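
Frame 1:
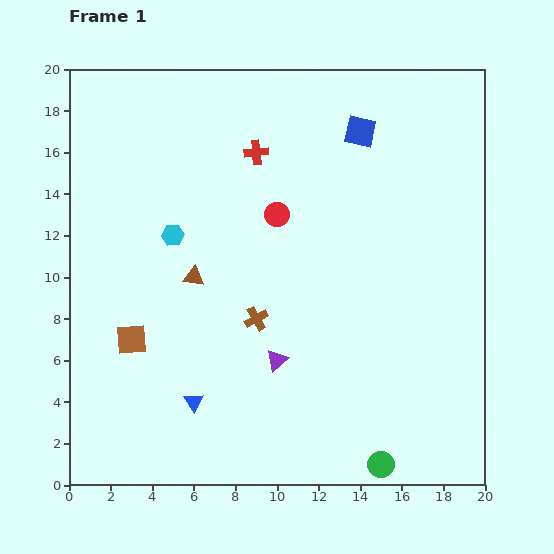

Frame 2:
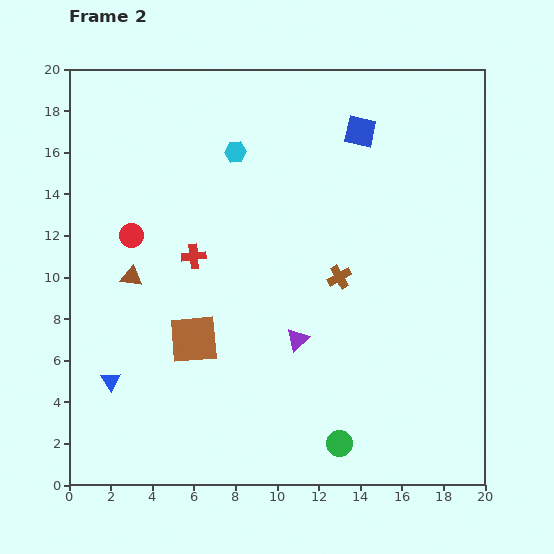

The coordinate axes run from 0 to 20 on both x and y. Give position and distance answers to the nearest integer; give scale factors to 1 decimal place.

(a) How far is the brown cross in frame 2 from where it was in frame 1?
4

The brown cross moved from (9, 8) to (13, 10), a distance of √(4² + 2²) ≈ 4.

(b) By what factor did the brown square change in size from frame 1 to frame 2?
1.6×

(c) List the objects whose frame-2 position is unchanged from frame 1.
the blue square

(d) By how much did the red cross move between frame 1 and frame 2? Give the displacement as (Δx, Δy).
(-3, -5)

The red cross was at (9, 16) in frame 1 and (6, 11) in frame 2.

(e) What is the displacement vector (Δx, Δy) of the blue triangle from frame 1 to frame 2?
(-4, 1)

The blue triangle was at (6, 4) in frame 1 and (2, 5) in frame 2.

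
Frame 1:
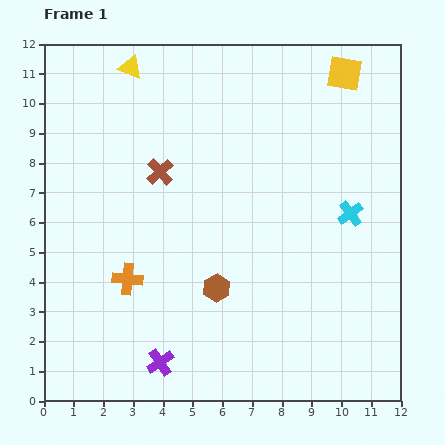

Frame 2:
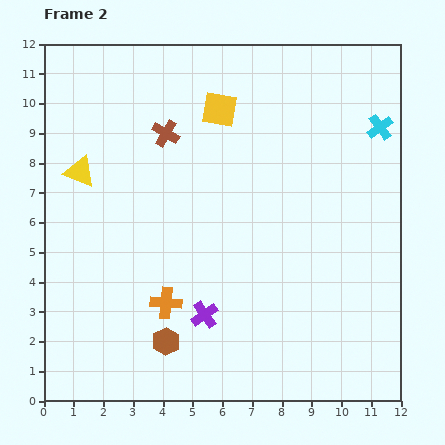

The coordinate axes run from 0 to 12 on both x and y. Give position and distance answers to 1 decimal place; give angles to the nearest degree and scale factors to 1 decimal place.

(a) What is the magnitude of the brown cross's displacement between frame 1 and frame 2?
1.3

The brown cross moved from (3.9, 7.7) to (4.1, 9.0), a distance of √(0.2² + 1.3²) ≈ 1.3.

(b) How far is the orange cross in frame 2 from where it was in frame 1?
1.5

The orange cross moved from (2.8, 4.1) to (4.1, 3.3), a distance of √(1.3² + 0.8²) ≈ 1.5.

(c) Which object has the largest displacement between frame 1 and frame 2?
the yellow square

(moved 4.4; next 3.9)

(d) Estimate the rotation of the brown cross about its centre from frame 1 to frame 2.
17° counter-clockwise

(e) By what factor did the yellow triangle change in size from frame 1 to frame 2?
1.3×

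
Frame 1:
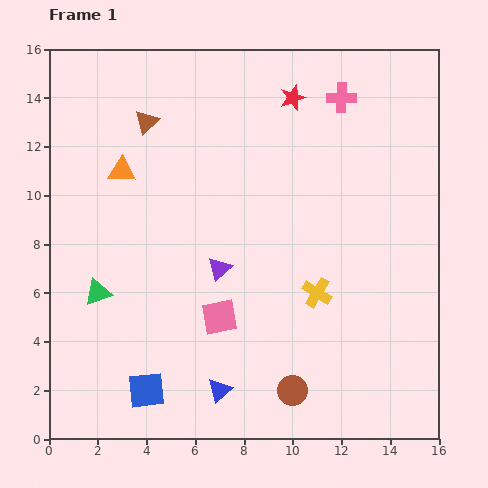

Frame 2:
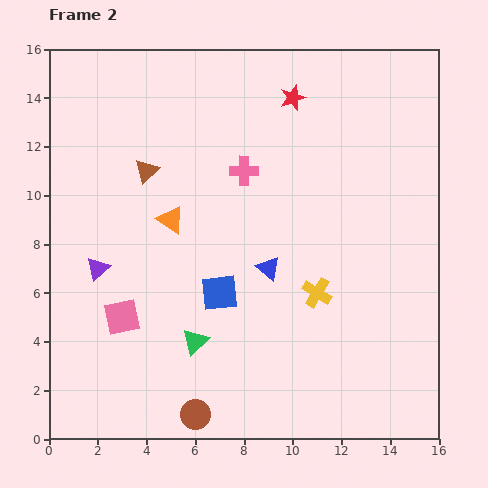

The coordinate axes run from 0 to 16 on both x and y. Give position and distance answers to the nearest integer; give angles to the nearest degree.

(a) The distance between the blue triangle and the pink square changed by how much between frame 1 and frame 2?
+3

Distance in frame 1: 3. Distance in frame 2: 6.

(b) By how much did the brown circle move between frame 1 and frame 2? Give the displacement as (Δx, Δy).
(-4, -1)

The brown circle was at (10, 2) in frame 1 and (6, 1) in frame 2.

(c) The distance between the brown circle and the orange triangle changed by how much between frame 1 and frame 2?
-3

Distance in frame 1: 11. Distance in frame 2: 8.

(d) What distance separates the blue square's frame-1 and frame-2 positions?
5

The blue square moved from (4, 2) to (7, 6), a distance of √(3² + 4²) ≈ 5.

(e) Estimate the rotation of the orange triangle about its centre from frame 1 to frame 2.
30° clockwise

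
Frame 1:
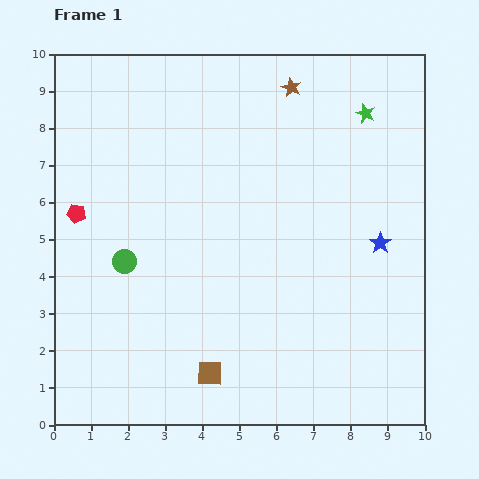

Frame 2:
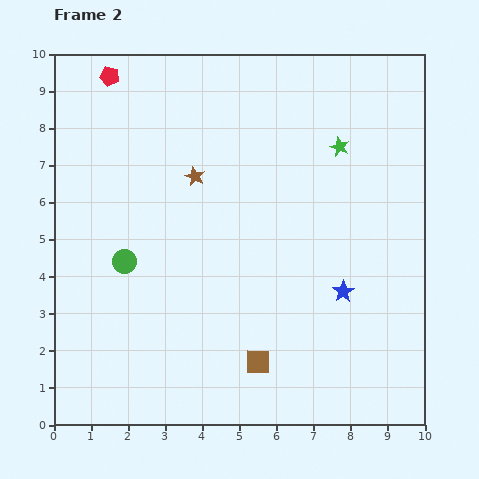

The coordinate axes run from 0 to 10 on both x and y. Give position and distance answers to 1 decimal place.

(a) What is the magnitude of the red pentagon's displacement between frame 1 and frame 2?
3.8

The red pentagon moved from (0.6, 5.7) to (1.5, 9.4), a distance of √(0.9² + 3.7²) ≈ 3.8.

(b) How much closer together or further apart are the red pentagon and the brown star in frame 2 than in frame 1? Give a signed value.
-3.2

Distance in frame 1: 6.7. Distance in frame 2: 3.5.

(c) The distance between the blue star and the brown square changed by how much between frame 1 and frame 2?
-2.8

Distance in frame 1: 5.8. Distance in frame 2: 3.0.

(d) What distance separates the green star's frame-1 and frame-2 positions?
1.1

The green star moved from (8.4, 8.4) to (7.7, 7.5), a distance of √(0.7² + 0.9²) ≈ 1.1.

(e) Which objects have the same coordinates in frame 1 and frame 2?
the green circle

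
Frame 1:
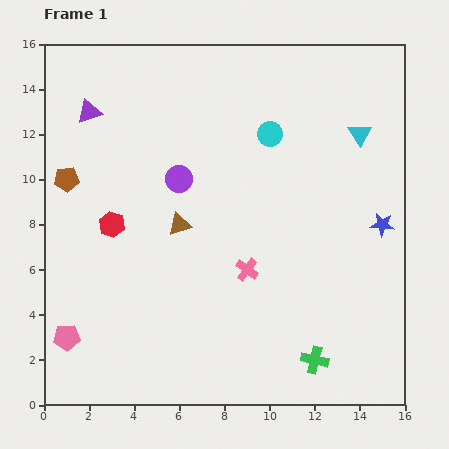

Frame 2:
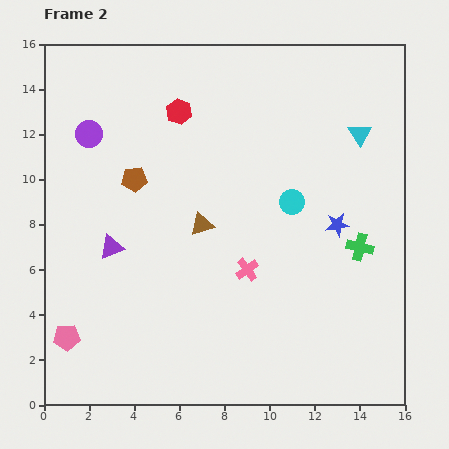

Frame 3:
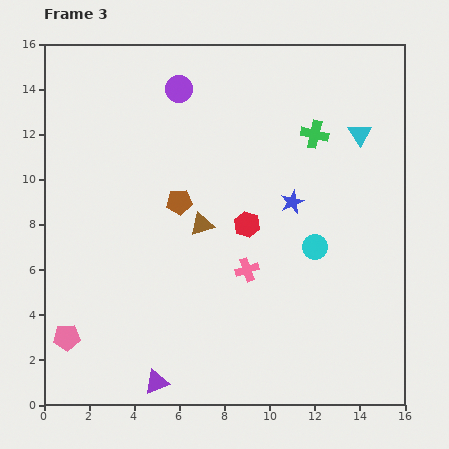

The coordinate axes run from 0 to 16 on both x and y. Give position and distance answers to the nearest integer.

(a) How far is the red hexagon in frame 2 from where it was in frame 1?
6

The red hexagon moved from (3, 8) to (6, 13), a distance of √(3² + 5²) ≈ 6.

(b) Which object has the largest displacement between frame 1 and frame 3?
the purple triangle

(moved 12; next 10)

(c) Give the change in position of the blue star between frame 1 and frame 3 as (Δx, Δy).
(-4, 1)

The blue star was at (15, 8) in frame 1 and (11, 9) in frame 3.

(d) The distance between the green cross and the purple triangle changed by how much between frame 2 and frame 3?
+2

Distance in frame 2: 11. Distance in frame 3: 13.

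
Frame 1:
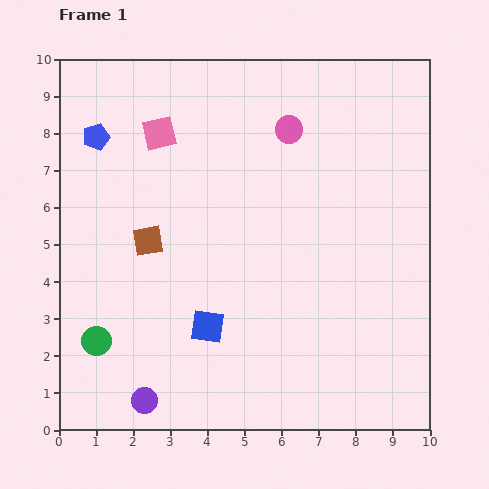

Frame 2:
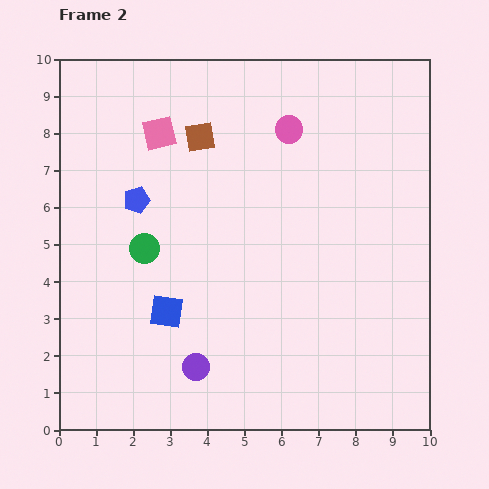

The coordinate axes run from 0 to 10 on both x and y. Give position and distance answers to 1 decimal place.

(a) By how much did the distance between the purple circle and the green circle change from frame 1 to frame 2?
+1.4

Distance in frame 1: 2.1. Distance in frame 2: 3.5.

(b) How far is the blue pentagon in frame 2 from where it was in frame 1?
2.0

The blue pentagon moved from (1.0, 7.9) to (2.1, 6.2), a distance of √(1.1² + 1.7²) ≈ 2.0.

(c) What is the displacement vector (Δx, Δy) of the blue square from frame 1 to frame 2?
(-1.1, 0.4)

The blue square was at (4.0, 2.8) in frame 1 and (2.9, 3.2) in frame 2.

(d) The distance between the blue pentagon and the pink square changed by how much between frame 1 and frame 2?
+0.2

Distance in frame 1: 1.7. Distance in frame 2: 1.9.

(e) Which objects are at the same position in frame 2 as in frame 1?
the pink circle, the pink square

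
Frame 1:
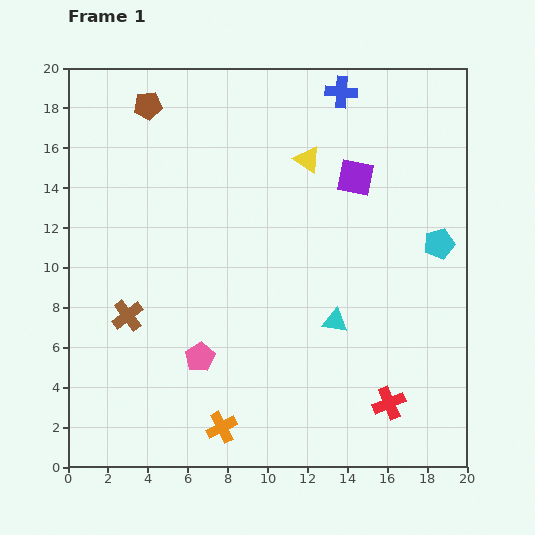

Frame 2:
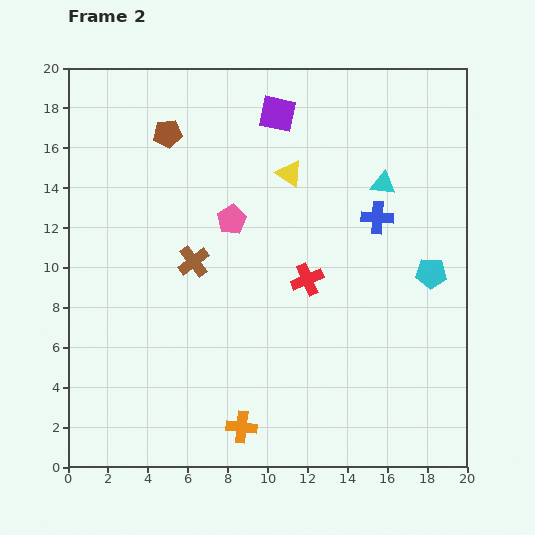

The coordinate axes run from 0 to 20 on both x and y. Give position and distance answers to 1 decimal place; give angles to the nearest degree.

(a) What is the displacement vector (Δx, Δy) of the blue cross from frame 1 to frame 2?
(1.8, -6.3)

The blue cross was at (13.7, 18.8) in frame 1 and (15.5, 12.5) in frame 2.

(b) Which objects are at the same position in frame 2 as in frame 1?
none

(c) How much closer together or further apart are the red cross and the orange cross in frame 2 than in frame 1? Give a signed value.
-0.4

Distance in frame 1: 8.5. Distance in frame 2: 8.1.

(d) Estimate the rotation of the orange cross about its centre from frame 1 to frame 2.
33° clockwise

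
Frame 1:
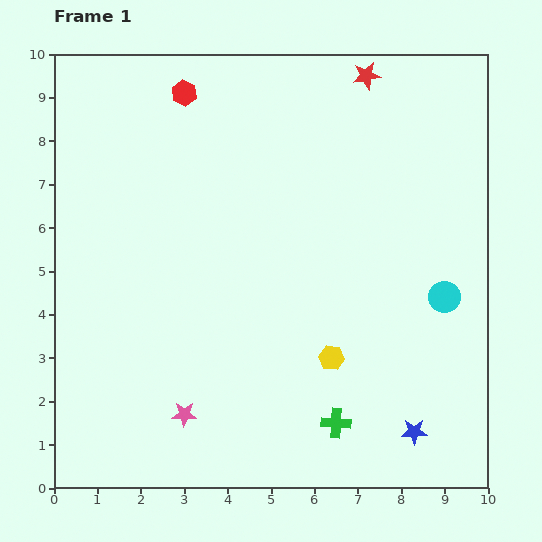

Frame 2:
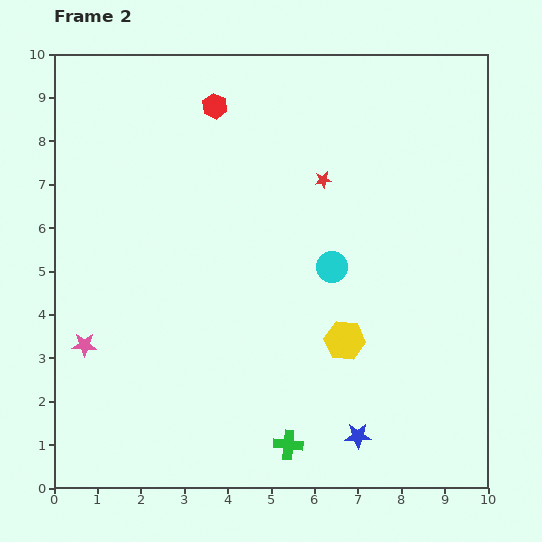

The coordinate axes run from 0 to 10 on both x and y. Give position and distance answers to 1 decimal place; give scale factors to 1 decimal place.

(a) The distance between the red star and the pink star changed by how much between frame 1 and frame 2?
-2.2

Distance in frame 1: 8.9. Distance in frame 2: 6.7.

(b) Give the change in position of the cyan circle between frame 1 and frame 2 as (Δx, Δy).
(-2.6, 0.7)

The cyan circle was at (9.0, 4.4) in frame 1 and (6.4, 5.1) in frame 2.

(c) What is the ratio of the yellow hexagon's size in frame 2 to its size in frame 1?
1.6×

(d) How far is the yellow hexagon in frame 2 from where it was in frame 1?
0.5

The yellow hexagon moved from (6.4, 3.0) to (6.7, 3.4), a distance of √(0.3² + 0.4²) ≈ 0.5.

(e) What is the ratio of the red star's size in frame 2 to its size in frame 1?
0.6×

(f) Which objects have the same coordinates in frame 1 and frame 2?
none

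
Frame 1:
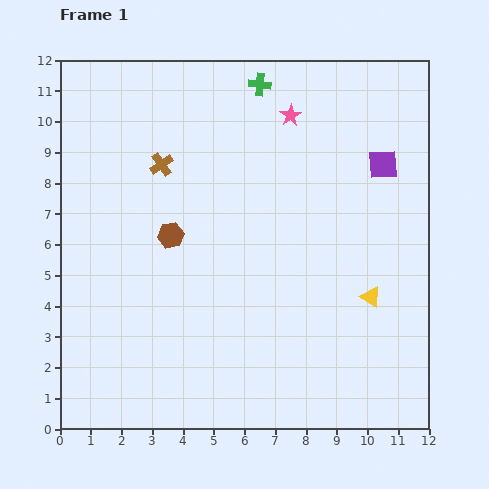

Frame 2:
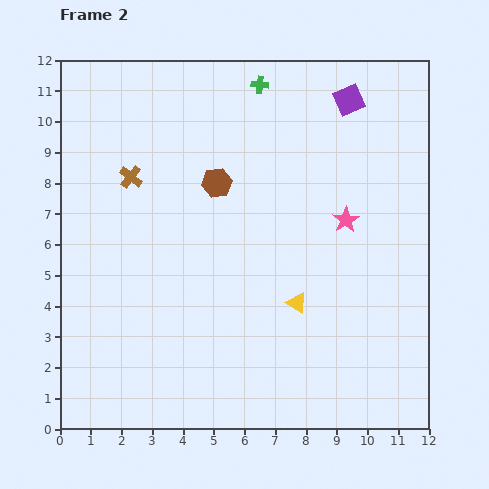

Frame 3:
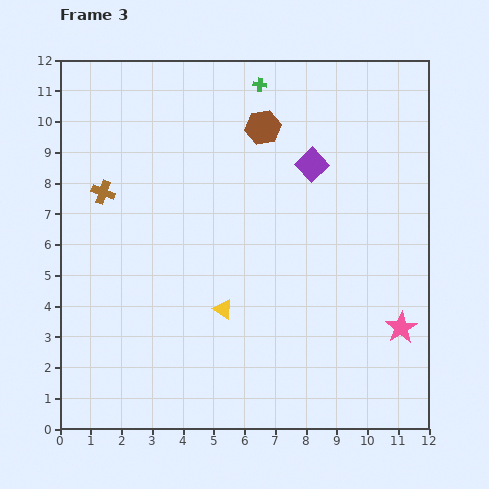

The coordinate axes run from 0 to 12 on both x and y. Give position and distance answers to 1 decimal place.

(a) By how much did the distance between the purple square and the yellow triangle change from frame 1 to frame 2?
+2.5

Distance in frame 1: 4.3. Distance in frame 2: 6.8.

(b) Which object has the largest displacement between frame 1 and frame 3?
the pink star

(moved 7.8; next 4.8)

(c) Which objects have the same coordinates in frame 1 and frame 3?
the green cross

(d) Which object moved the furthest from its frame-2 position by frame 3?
the pink star

(moved 3.9; next 2.4)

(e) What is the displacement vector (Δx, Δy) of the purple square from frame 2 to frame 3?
(-1.2, -2.1)

The purple square was at (9.4, 10.7) in frame 2 and (8.2, 8.6) in frame 3.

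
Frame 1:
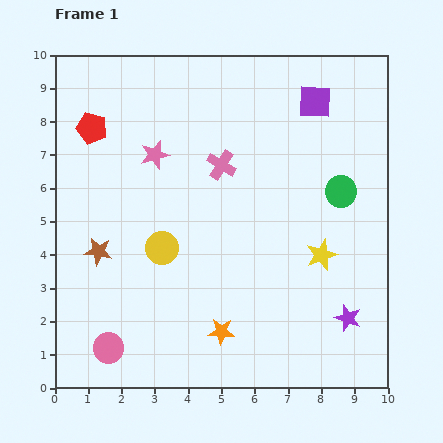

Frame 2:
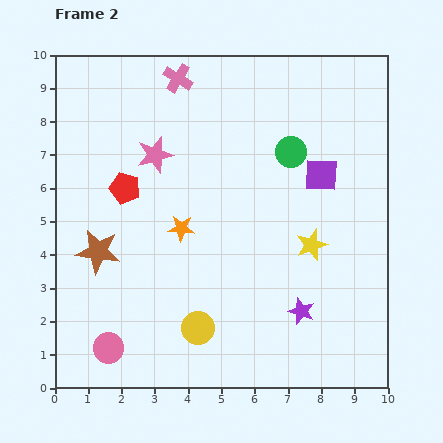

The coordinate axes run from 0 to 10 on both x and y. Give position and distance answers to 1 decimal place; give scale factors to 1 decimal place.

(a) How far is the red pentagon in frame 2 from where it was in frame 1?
2.1

The red pentagon moved from (1.1, 7.8) to (2.1, 6.0), a distance of √(1.0² + 1.8²) ≈ 2.1.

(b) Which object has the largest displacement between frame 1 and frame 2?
the orange star

(moved 3.3; next 2.9)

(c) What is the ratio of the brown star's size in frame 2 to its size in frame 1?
1.6×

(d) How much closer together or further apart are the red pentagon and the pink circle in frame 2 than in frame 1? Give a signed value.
-1.8

Distance in frame 1: 6.6. Distance in frame 2: 4.8.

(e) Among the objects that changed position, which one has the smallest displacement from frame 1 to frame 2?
the yellow star

(moved 0.4)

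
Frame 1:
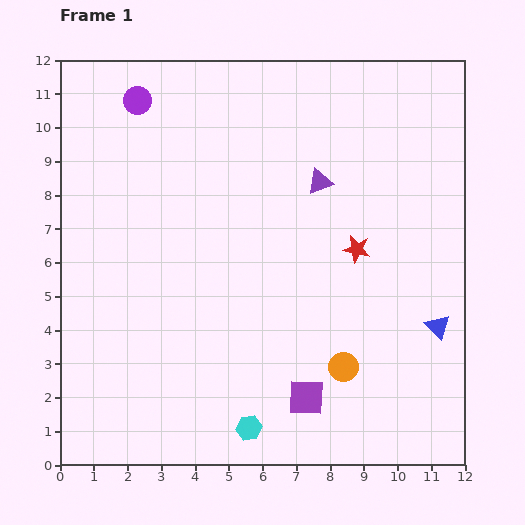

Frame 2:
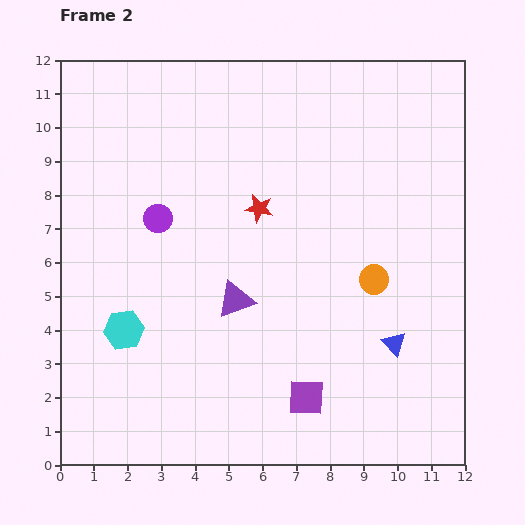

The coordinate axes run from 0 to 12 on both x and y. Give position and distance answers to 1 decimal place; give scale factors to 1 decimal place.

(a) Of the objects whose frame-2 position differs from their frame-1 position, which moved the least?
the blue triangle

(moved 1.4)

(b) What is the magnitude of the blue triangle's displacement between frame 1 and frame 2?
1.4

The blue triangle moved from (11.2, 4.1) to (9.9, 3.6), a distance of √(1.3² + 0.5²) ≈ 1.4.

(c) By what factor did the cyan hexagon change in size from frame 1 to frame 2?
1.6×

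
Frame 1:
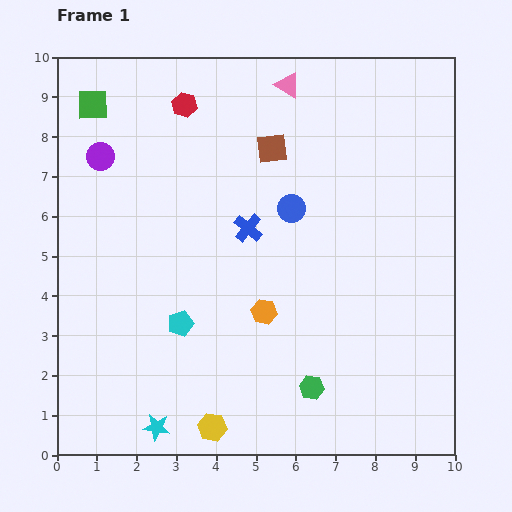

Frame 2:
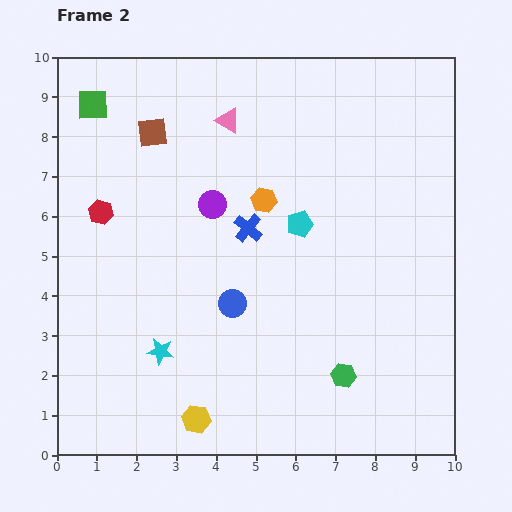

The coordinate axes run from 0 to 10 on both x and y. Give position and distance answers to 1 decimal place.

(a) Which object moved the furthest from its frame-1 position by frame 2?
the cyan pentagon

(moved 3.9; next 3.4)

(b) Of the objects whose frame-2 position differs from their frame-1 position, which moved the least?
the yellow hexagon

(moved 0.4)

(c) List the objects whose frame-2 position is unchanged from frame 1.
the green square, the blue cross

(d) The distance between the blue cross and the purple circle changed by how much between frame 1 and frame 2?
-3.0

Distance in frame 1: 4.1. Distance in frame 2: 1.1.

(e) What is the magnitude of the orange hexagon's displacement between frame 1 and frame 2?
2.8

The orange hexagon moved from (5.2, 3.6) to (5.2, 6.4), a distance of √(0.0² + 2.8²) ≈ 2.8.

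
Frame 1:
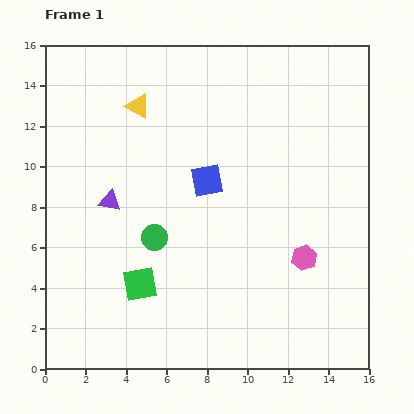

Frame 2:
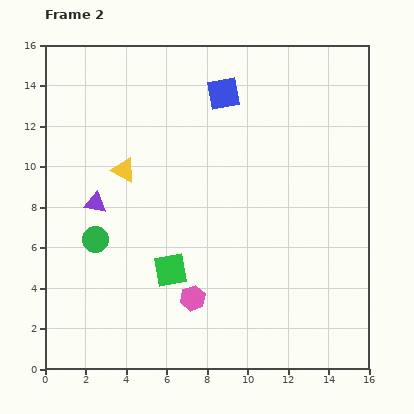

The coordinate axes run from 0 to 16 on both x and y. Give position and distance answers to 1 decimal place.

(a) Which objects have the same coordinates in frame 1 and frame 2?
none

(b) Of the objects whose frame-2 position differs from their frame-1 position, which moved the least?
the purple triangle

(moved 0.7)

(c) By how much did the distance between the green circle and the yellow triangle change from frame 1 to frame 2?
-2.8

Distance in frame 1: 6.5. Distance in frame 2: 3.7.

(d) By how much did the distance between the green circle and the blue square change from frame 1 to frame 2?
+5.8

Distance in frame 1: 3.8. Distance in frame 2: 9.6.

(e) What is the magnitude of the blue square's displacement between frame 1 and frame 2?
4.4

The blue square moved from (8.0, 9.3) to (8.8, 13.6), a distance of √(0.8² + 4.3²) ≈ 4.4.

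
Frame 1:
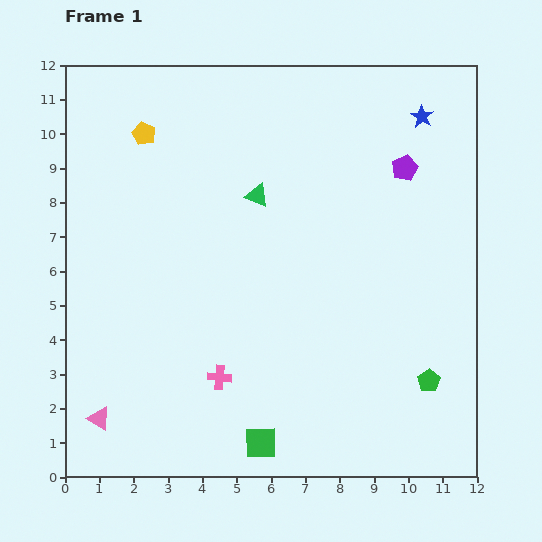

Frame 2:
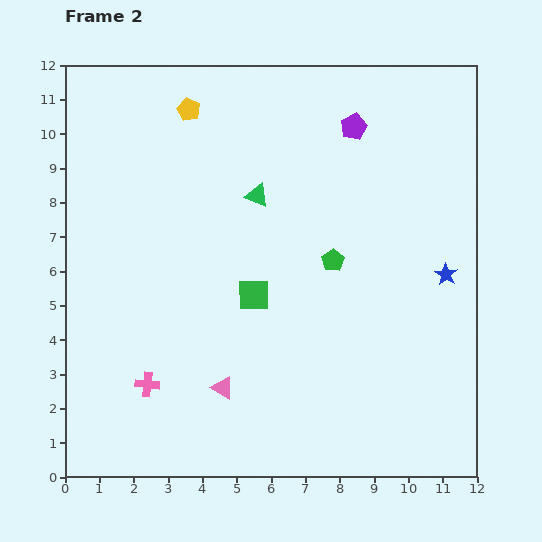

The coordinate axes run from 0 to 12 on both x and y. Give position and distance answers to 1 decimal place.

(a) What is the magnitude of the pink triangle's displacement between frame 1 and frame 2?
3.7

The pink triangle moved from (1.0, 1.7) to (4.6, 2.6), a distance of √(3.6² + 0.9²) ≈ 3.7.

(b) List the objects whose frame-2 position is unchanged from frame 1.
the green triangle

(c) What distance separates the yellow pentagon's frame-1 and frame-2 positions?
1.5

The yellow pentagon moved from (2.3, 10.0) to (3.6, 10.7), a distance of √(1.3² + 0.7²) ≈ 1.5.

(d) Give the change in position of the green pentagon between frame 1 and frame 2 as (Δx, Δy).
(-2.8, 3.5)

The green pentagon was at (10.6, 2.8) in frame 1 and (7.8, 6.3) in frame 2.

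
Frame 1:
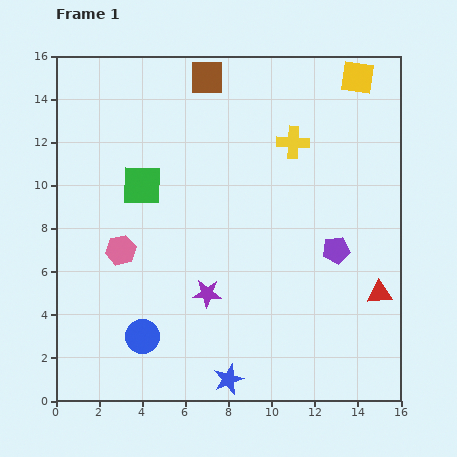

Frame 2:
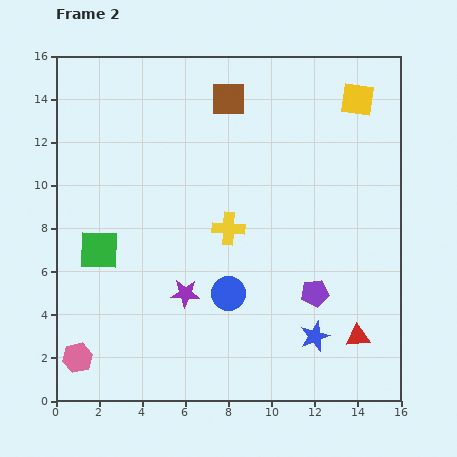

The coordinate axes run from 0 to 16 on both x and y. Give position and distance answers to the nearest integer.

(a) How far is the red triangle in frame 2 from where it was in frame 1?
2

The red triangle moved from (15, 5) to (14, 3), a distance of √(1² + 2²) ≈ 2.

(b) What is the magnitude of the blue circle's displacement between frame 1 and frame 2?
4

The blue circle moved from (4, 3) to (8, 5), a distance of √(4² + 2²) ≈ 4.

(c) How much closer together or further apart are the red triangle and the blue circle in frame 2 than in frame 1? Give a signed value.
-5

Distance in frame 1: 11. Distance in frame 2: 6.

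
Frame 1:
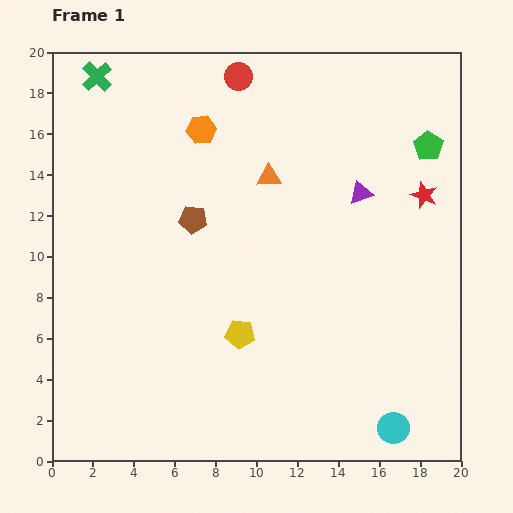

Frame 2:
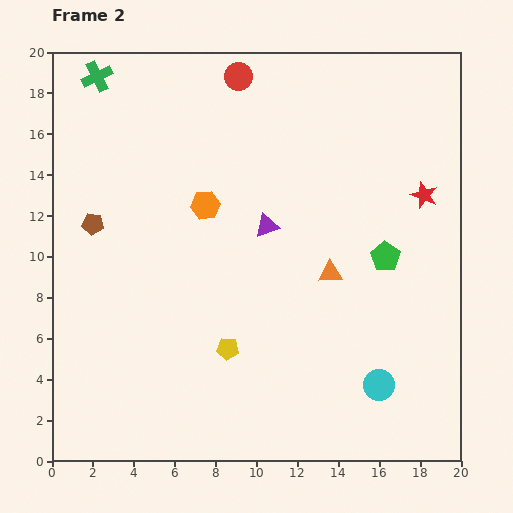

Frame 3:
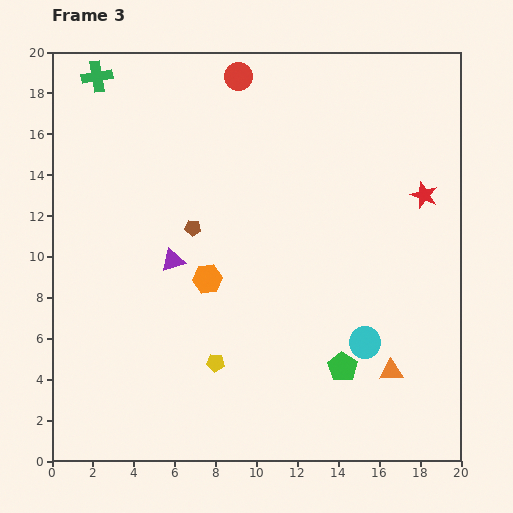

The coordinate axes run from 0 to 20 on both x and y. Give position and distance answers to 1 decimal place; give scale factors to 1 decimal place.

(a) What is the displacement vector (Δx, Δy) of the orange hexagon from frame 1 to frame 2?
(0.2, -3.7)

The orange hexagon was at (7.3, 16.2) in frame 1 and (7.5, 12.5) in frame 2.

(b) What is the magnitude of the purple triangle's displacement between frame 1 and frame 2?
4.9

The purple triangle moved from (15.1, 13.1) to (10.5, 11.5), a distance of √(4.6² + 1.6²) ≈ 4.9.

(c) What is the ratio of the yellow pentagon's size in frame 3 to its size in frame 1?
0.6×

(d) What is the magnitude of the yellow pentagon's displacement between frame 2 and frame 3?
0.9

The yellow pentagon moved from (8.6, 5.5) to (8.0, 4.8), a distance of √(0.6² + 0.7²) ≈ 0.9.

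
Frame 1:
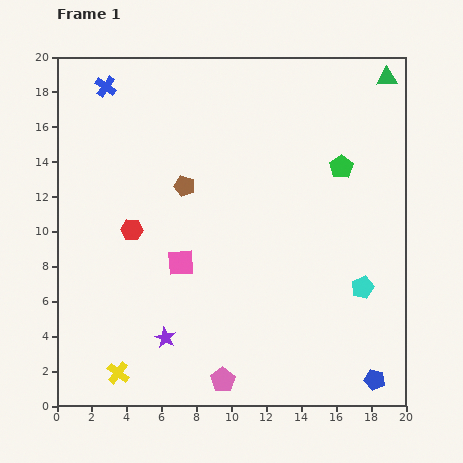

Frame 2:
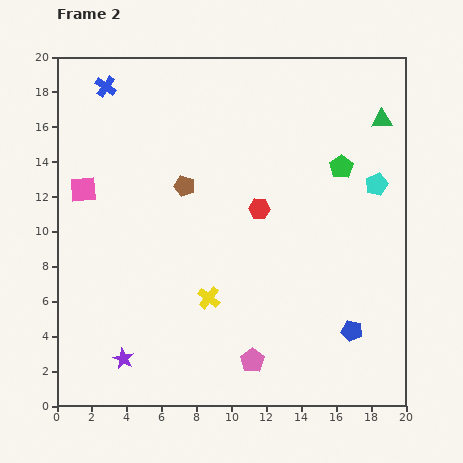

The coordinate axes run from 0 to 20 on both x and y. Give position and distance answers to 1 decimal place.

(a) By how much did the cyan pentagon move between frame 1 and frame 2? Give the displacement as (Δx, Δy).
(0.8, 5.9)

The cyan pentagon was at (17.5, 6.8) in frame 1 and (18.3, 12.7) in frame 2.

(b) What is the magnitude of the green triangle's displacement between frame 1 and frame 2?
2.4

The green triangle moved from (18.9, 18.8) to (18.6, 16.4), a distance of √(0.3² + 2.4²) ≈ 2.4.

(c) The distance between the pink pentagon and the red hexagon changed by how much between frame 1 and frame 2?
-1.3

Distance in frame 1: 10.0. Distance in frame 2: 8.7.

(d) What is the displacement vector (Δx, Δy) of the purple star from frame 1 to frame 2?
(-2.4, -1.2)

The purple star was at (6.2, 3.9) in frame 1 and (3.8, 2.7) in frame 2.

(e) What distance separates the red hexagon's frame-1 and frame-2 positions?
7.4

The red hexagon moved from (4.3, 10.1) to (11.6, 11.3), a distance of √(7.3² + 1.2²) ≈ 7.4.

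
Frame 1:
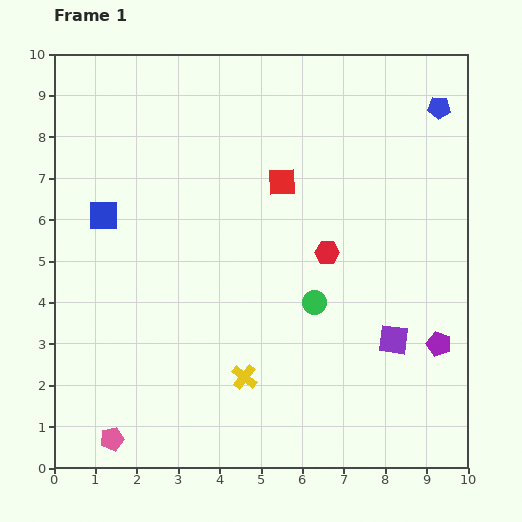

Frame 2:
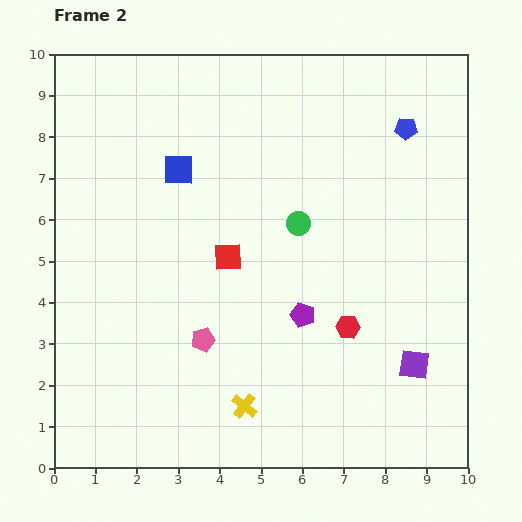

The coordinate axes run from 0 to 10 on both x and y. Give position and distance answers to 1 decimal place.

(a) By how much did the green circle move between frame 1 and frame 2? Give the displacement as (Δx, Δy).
(-0.4, 1.9)

The green circle was at (6.3, 4.0) in frame 1 and (5.9, 5.9) in frame 2.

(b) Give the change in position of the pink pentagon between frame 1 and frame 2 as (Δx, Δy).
(2.2, 2.4)

The pink pentagon was at (1.4, 0.7) in frame 1 and (3.6, 3.1) in frame 2.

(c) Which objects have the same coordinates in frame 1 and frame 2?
none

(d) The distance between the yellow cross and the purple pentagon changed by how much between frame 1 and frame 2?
-2.2

Distance in frame 1: 4.8. Distance in frame 2: 2.6.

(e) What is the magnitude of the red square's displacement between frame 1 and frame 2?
2.2

The red square moved from (5.5, 6.9) to (4.2, 5.1), a distance of √(1.3² + 1.8²) ≈ 2.2.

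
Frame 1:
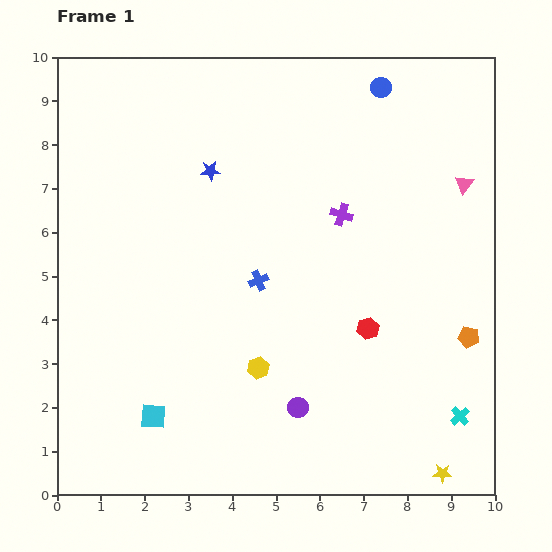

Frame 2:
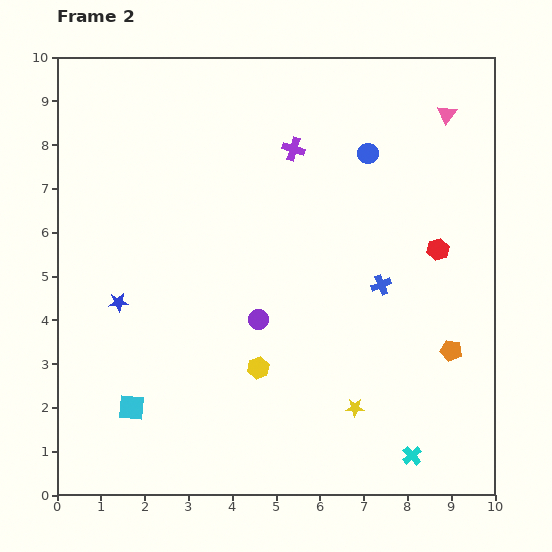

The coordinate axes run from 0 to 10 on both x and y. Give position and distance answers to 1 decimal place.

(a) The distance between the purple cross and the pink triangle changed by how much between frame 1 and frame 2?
+0.7

Distance in frame 1: 2.9. Distance in frame 2: 3.6.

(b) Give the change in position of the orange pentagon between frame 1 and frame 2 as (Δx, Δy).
(-0.4, -0.3)

The orange pentagon was at (9.4, 3.6) in frame 1 and (9.0, 3.3) in frame 2.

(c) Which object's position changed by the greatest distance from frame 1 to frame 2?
the blue star

(moved 3.7; next 2.8)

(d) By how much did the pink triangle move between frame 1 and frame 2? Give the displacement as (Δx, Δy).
(-0.4, 1.6)

The pink triangle was at (9.3, 7.1) in frame 1 and (8.9, 8.7) in frame 2.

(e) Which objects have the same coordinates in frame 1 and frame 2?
the yellow hexagon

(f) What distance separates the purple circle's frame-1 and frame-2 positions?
2.2

The purple circle moved from (5.5, 2.0) to (4.6, 4.0), a distance of √(0.9² + 2.0²) ≈ 2.2.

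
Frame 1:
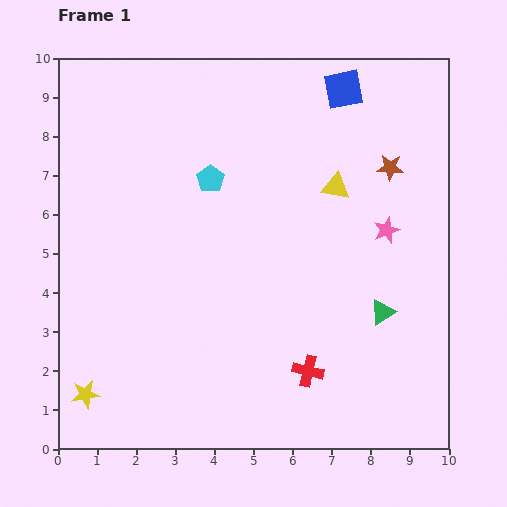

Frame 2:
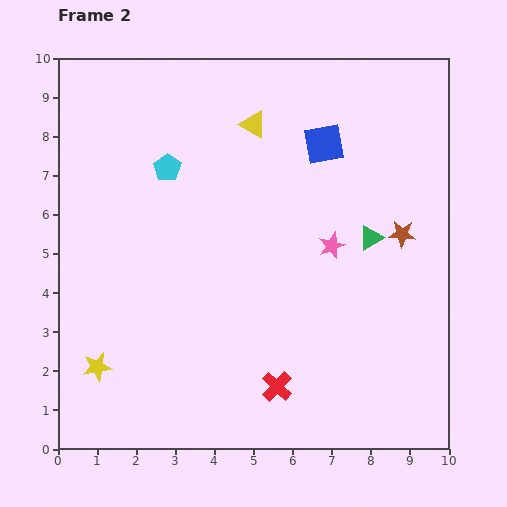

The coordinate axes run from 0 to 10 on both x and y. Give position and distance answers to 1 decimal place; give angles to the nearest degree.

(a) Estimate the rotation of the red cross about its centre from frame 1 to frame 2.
30° clockwise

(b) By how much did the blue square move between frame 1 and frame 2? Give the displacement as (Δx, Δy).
(-0.5, -1.4)

The blue square was at (7.3, 9.2) in frame 1 and (6.8, 7.8) in frame 2.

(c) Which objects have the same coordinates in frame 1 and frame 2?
none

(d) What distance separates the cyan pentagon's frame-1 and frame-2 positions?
1.1

The cyan pentagon moved from (3.9, 6.9) to (2.8, 7.2), a distance of √(1.1² + 0.3²) ≈ 1.1.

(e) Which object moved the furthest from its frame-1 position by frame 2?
the yellow triangle

(moved 2.6; next 1.9)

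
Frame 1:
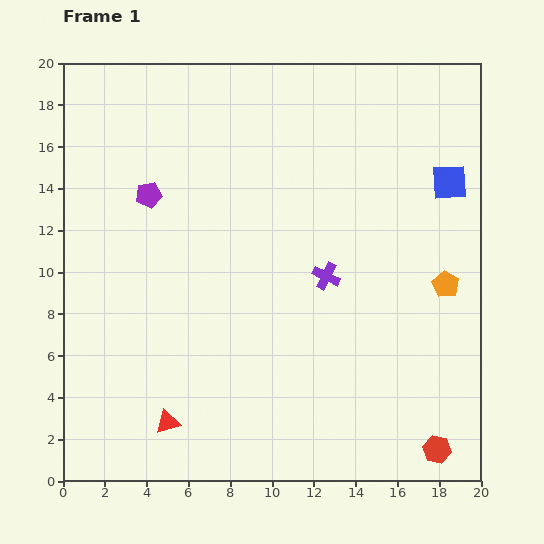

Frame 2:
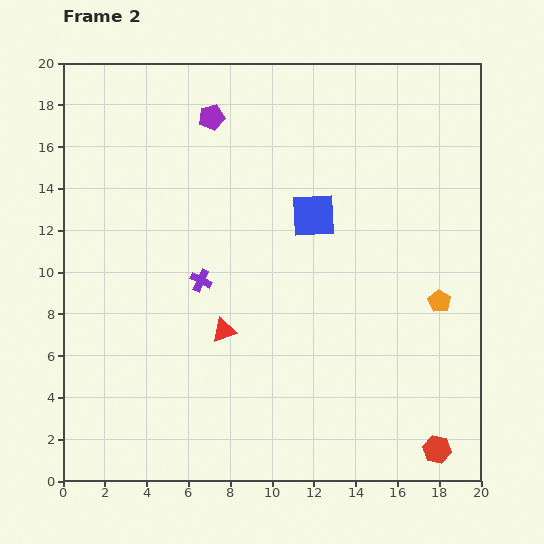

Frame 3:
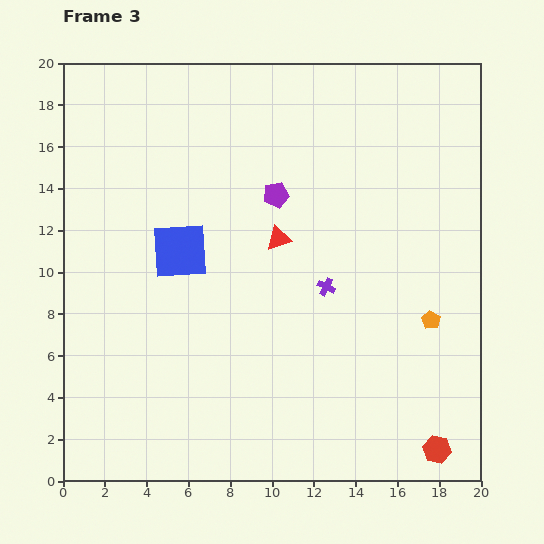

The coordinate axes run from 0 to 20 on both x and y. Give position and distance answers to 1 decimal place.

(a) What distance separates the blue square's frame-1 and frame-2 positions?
6.7

The blue square moved from (18.5, 14.3) to (12.0, 12.7), a distance of √(6.5² + 1.6²) ≈ 6.7.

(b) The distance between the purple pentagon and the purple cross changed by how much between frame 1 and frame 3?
-4.4

Distance in frame 1: 9.4. Distance in frame 3: 5.0.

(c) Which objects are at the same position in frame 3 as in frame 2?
the red hexagon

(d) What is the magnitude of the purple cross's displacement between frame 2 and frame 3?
6.0

The purple cross moved from (6.6, 9.6) to (12.6, 9.3), a distance of √(6.0² + 0.3²) ≈ 6.0.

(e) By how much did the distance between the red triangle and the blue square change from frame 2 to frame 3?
-2.3

Distance in frame 2: 7.0. Distance in frame 3: 4.7.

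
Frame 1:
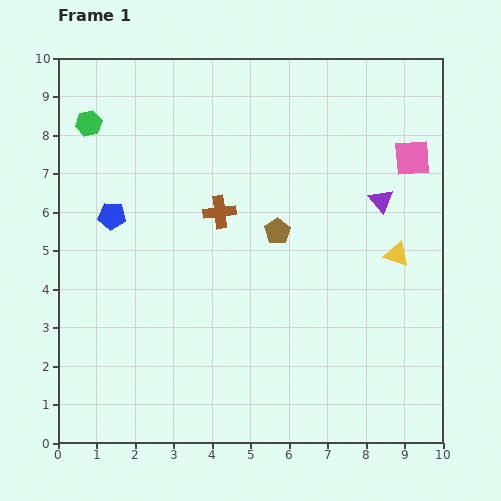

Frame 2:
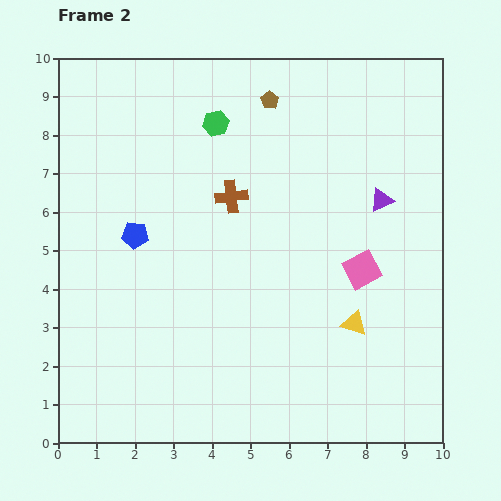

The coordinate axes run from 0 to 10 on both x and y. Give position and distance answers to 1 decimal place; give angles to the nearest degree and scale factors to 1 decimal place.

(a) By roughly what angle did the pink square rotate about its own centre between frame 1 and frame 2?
24° counter-clockwise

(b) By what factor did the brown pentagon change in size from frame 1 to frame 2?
0.7×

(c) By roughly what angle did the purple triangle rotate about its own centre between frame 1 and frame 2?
46° clockwise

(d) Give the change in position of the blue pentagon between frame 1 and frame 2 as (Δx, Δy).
(0.6, -0.5)

The blue pentagon was at (1.4, 5.9) in frame 1 and (2.0, 5.4) in frame 2.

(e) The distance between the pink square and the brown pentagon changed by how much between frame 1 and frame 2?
+1.0

Distance in frame 1: 4.0. Distance in frame 2: 5.0.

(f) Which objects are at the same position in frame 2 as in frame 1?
the purple triangle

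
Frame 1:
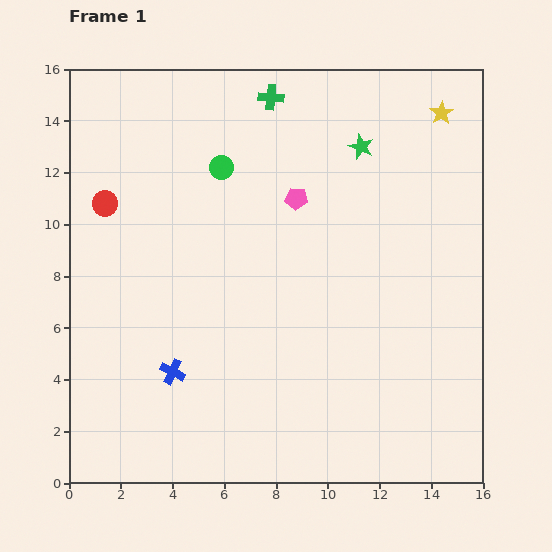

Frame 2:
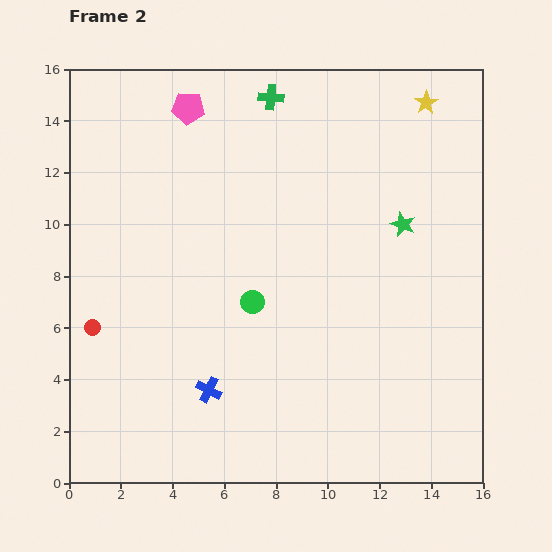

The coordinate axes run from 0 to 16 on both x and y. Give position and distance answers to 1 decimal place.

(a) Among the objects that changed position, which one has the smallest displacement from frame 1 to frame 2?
the yellow star

(moved 0.7)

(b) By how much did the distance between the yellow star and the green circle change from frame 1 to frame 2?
+1.4

Distance in frame 1: 8.8. Distance in frame 2: 10.2.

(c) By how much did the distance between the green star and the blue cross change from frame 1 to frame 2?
-1.5

Distance in frame 1: 11.4. Distance in frame 2: 9.9.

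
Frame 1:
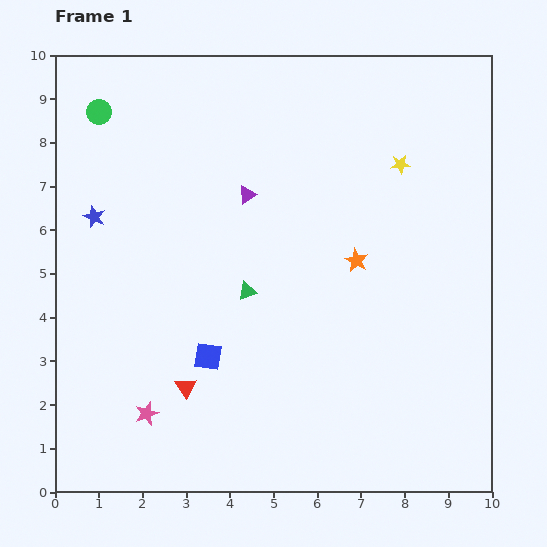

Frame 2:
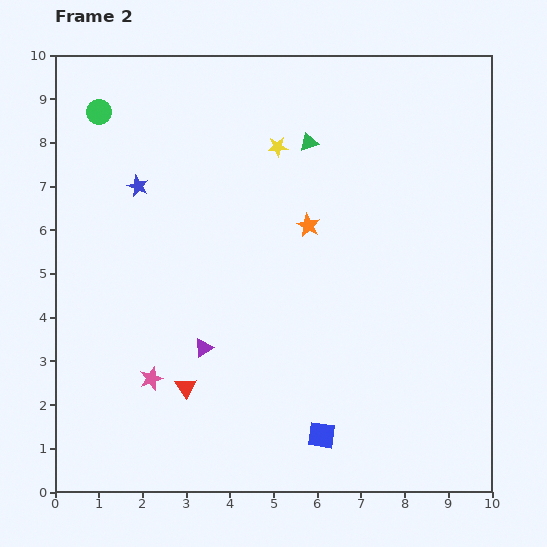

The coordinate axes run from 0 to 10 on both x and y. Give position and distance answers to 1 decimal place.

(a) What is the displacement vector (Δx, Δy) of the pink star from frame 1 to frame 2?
(0.1, 0.8)

The pink star was at (2.1, 1.8) in frame 1 and (2.2, 2.6) in frame 2.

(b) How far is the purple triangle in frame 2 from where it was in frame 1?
3.6

The purple triangle moved from (4.4, 6.8) to (3.4, 3.3), a distance of √(1.0² + 3.5²) ≈ 3.6.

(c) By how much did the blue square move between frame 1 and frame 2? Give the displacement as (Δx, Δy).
(2.6, -1.8)

The blue square was at (3.5, 3.1) in frame 1 and (6.1, 1.3) in frame 2.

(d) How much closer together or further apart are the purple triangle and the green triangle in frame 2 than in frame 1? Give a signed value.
+3.1

Distance in frame 1: 2.2. Distance in frame 2: 5.3.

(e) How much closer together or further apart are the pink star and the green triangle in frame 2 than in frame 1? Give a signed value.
+2.9

Distance in frame 1: 3.6. Distance in frame 2: 6.5.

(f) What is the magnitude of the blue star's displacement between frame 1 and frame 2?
1.2

The blue star moved from (0.9, 6.3) to (1.9, 7.0), a distance of √(1.0² + 0.7²) ≈ 1.2.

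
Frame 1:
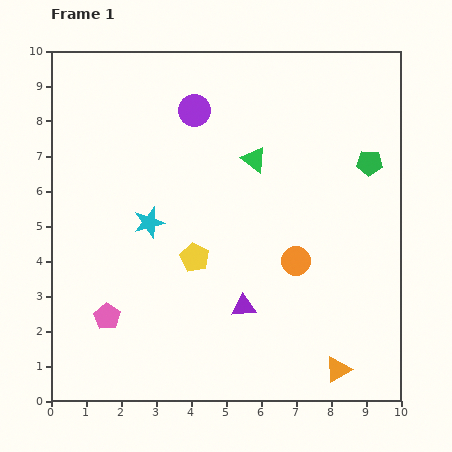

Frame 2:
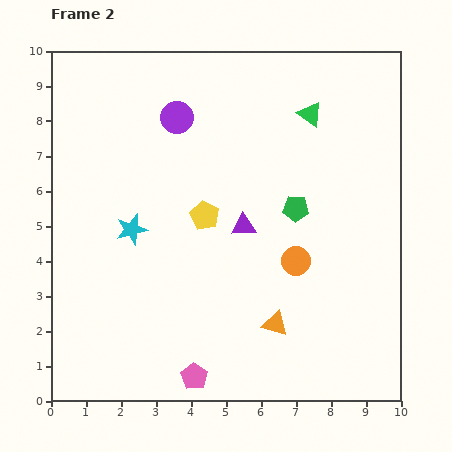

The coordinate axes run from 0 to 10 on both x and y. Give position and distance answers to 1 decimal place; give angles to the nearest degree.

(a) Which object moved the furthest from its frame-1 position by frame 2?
the pink pentagon

(moved 3.0; next 2.5)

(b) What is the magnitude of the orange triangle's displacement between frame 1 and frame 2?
2.2

The orange triangle moved from (8.2, 0.9) to (6.4, 2.2), a distance of √(1.8² + 1.3²) ≈ 2.2.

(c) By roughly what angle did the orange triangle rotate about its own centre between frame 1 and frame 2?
48° clockwise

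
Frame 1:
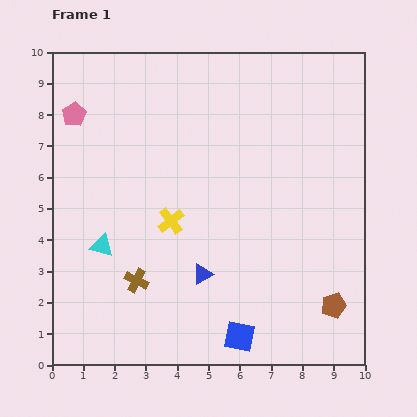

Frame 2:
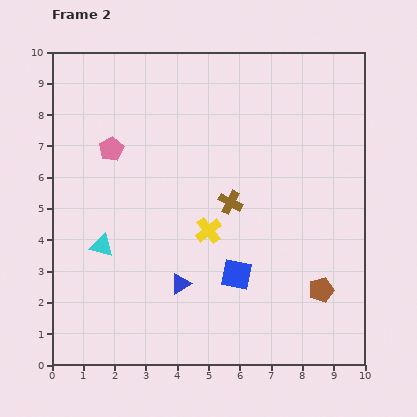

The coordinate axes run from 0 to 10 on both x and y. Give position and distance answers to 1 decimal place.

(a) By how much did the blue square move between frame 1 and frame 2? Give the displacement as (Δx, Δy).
(-0.1, 2.0)

The blue square was at (6.0, 0.9) in frame 1 and (5.9, 2.9) in frame 2.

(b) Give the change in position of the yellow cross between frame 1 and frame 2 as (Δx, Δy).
(1.2, -0.3)

The yellow cross was at (3.8, 4.6) in frame 1 and (5.0, 4.3) in frame 2.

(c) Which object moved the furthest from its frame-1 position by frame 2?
the brown cross

(moved 3.9; next 2.0)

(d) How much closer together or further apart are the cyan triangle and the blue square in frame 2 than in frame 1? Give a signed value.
-0.9

Distance in frame 1: 5.3. Distance in frame 2: 4.4.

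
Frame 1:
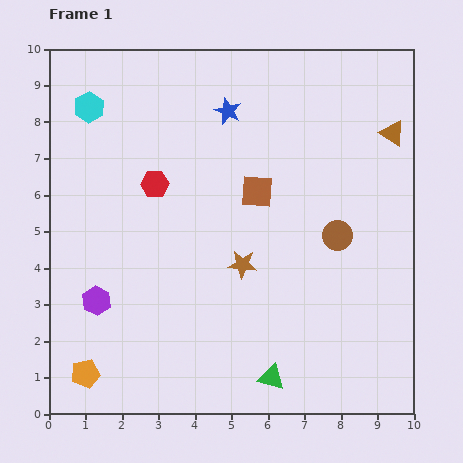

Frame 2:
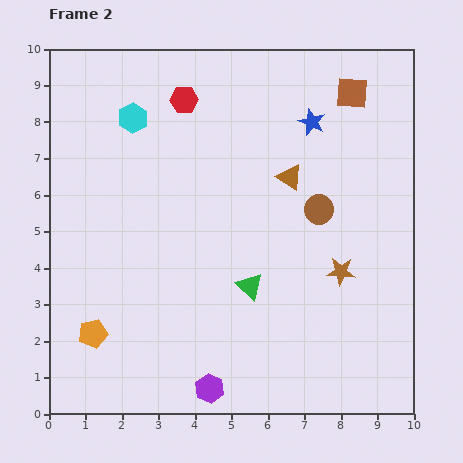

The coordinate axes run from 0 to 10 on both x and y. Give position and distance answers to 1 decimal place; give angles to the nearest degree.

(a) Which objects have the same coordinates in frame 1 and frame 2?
none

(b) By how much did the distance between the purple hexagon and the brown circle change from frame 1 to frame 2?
-1.1

Distance in frame 1: 6.8. Distance in frame 2: 5.7.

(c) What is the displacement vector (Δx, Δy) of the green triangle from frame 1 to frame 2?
(-0.6, 2.5)

The green triangle was at (6.1, 1.0) in frame 1 and (5.5, 3.5) in frame 2.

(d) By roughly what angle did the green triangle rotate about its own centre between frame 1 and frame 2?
28° clockwise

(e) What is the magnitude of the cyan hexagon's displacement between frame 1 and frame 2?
1.2

The cyan hexagon moved from (1.1, 8.4) to (2.3, 8.1), a distance of √(1.2² + 0.3²) ≈ 1.2.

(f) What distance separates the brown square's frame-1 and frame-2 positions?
3.7

The brown square moved from (5.7, 6.1) to (8.3, 8.8), a distance of √(2.6² + 2.7²) ≈ 3.7.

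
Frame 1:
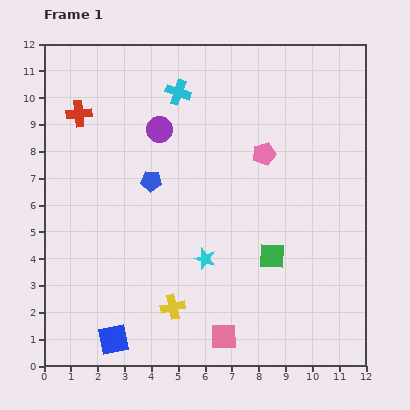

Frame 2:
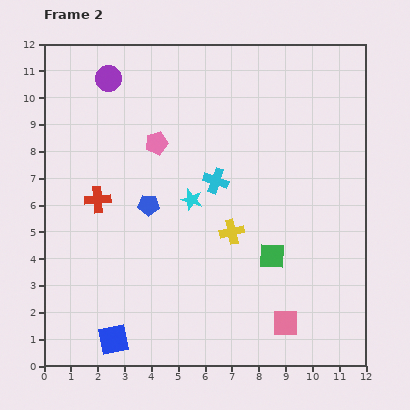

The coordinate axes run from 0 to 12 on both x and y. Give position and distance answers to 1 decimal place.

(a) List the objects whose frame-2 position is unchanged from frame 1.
the green square, the blue square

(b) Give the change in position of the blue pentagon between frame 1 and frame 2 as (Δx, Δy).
(-0.1, -0.9)

The blue pentagon was at (4.0, 6.9) in frame 1 and (3.9, 6.0) in frame 2.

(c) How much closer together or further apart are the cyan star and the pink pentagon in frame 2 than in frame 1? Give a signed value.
-2.0

Distance in frame 1: 4.5. Distance in frame 2: 2.5.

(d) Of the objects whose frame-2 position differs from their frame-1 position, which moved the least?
the blue pentagon

(moved 0.9)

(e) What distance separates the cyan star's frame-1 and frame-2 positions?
2.3

The cyan star moved from (6.0, 4.0) to (5.5, 6.2), a distance of √(0.5² + 2.2²) ≈ 2.3.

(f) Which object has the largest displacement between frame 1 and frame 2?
the pink pentagon

(moved 4.0; next 3.6)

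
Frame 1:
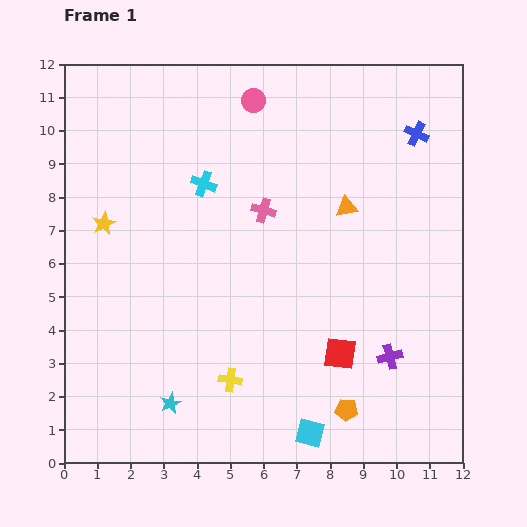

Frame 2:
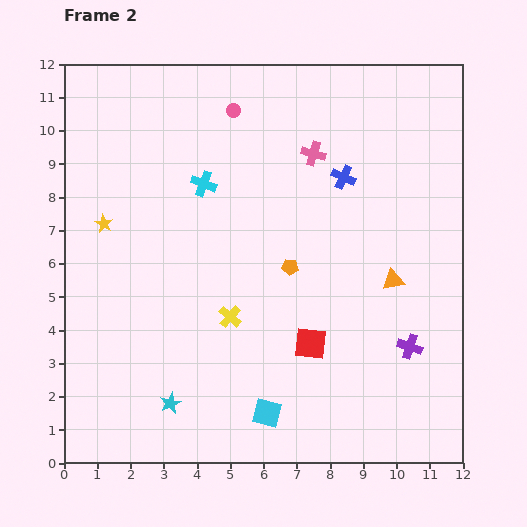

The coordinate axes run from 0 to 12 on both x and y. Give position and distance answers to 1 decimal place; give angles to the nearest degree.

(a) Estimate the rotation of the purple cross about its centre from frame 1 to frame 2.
33° clockwise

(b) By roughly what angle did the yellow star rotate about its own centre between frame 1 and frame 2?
17° counter-clockwise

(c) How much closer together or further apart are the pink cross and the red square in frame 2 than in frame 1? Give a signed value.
+0.8

Distance in frame 1: 4.9. Distance in frame 2: 5.7.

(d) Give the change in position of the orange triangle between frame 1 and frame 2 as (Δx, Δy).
(1.4, -2.2)

The orange triangle was at (8.5, 7.7) in frame 1 and (9.9, 5.5) in frame 2.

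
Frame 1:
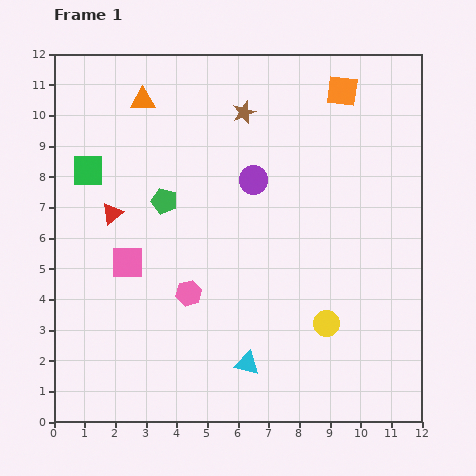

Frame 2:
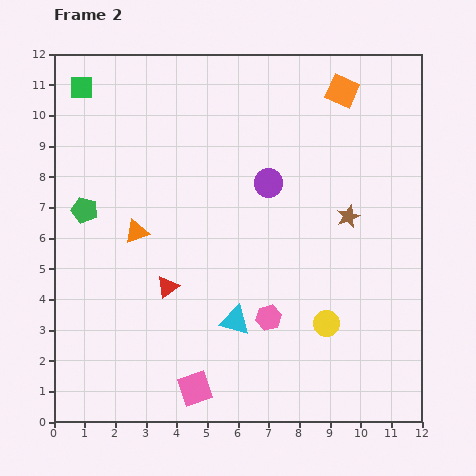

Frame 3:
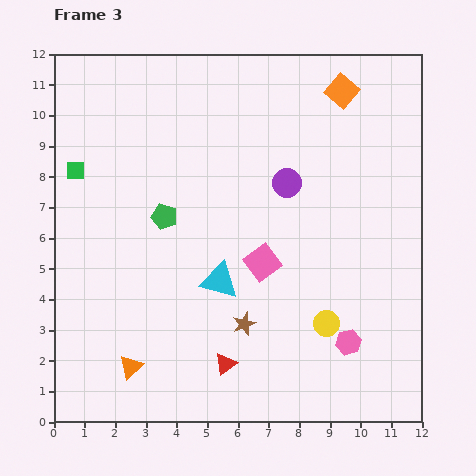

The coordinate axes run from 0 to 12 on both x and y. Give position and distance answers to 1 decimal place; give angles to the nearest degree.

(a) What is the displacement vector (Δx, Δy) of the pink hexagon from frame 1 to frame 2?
(2.6, -0.8)

The pink hexagon was at (4.4, 4.2) in frame 1 and (7.0, 3.4) in frame 2.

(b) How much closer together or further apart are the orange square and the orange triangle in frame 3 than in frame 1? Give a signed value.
+4.8

Distance in frame 1: 6.5. Distance in frame 3: 11.3.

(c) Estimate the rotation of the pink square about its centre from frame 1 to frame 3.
37° counter-clockwise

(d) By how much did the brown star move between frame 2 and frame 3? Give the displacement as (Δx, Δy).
(-3.4, -3.5)

The brown star was at (9.6, 6.7) in frame 2 and (6.2, 3.2) in frame 3.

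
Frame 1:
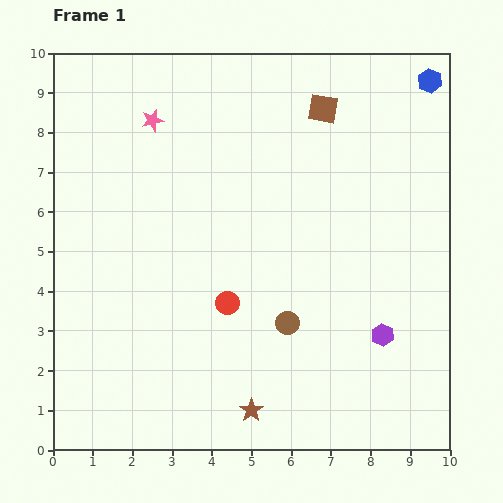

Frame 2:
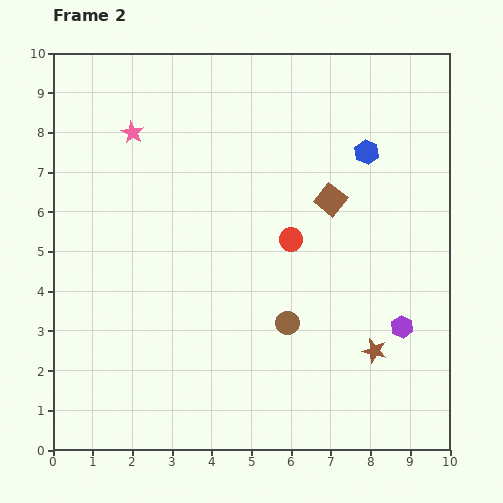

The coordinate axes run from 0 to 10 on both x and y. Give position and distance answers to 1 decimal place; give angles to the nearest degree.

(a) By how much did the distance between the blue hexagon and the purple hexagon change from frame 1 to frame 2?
-2.0

Distance in frame 1: 6.5. Distance in frame 2: 4.5.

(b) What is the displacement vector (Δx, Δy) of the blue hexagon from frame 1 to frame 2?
(-1.6, -1.8)

The blue hexagon was at (9.5, 9.3) in frame 1 and (7.9, 7.5) in frame 2.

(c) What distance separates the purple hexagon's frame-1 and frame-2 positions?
0.5

The purple hexagon moved from (8.3, 2.9) to (8.8, 3.1), a distance of √(0.5² + 0.2²) ≈ 0.5.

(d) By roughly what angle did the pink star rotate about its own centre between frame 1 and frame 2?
29° counter-clockwise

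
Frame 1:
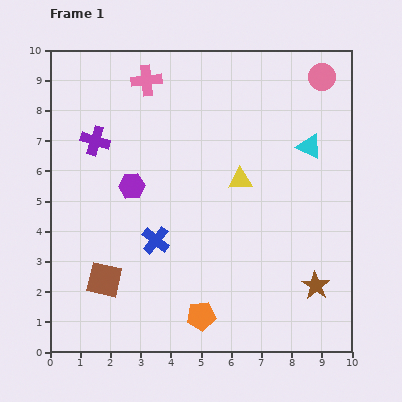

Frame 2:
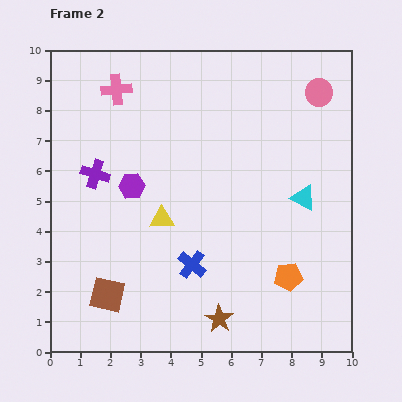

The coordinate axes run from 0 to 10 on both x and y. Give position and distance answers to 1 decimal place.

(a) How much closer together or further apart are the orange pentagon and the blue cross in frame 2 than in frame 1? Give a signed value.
+0.3

Distance in frame 1: 2.9. Distance in frame 2: 3.2.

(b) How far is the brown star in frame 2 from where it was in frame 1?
3.4

The brown star moved from (8.8, 2.2) to (5.6, 1.1), a distance of √(3.2² + 1.1²) ≈ 3.4.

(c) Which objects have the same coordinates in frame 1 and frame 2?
the purple hexagon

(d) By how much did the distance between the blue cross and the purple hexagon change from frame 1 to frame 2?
+1.3

Distance in frame 1: 2.0. Distance in frame 2: 3.3.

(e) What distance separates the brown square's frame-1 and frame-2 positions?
0.5

The brown square moved from (1.8, 2.4) to (1.9, 1.9), a distance of √(0.1² + 0.5²) ≈ 0.5.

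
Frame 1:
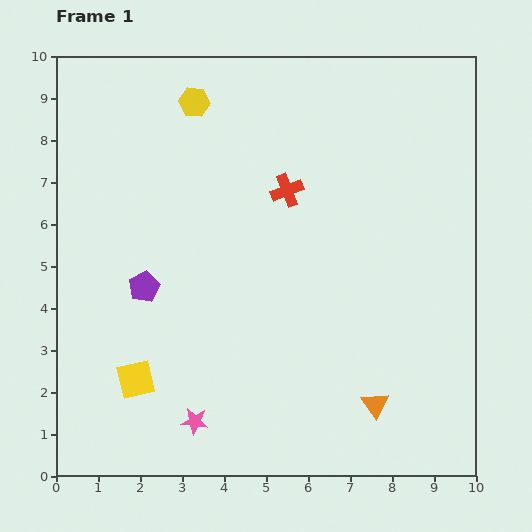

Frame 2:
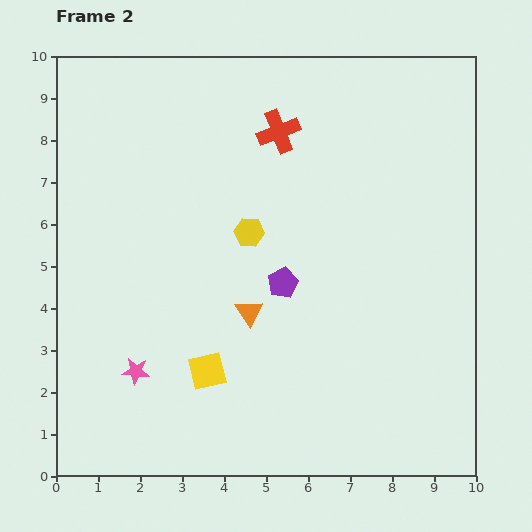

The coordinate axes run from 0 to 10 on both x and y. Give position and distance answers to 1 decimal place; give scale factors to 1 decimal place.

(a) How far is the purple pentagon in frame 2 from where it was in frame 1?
3.3

The purple pentagon moved from (2.1, 4.5) to (5.4, 4.6), a distance of √(3.3² + 0.1²) ≈ 3.3.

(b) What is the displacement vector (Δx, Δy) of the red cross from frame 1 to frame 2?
(-0.2, 1.4)

The red cross was at (5.5, 6.8) in frame 1 and (5.3, 8.2) in frame 2.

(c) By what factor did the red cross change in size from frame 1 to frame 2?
1.3×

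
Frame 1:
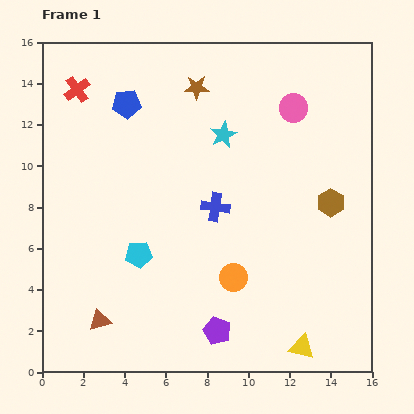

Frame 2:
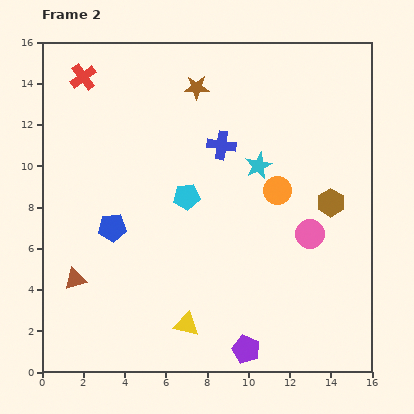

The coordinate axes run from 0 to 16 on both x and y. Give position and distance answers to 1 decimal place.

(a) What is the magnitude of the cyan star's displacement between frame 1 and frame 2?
2.3

The cyan star moved from (8.8, 11.5) to (10.5, 10.0), a distance of √(1.7² + 1.5²) ≈ 2.3.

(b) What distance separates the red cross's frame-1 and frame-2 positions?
0.7

The red cross moved from (1.7, 13.7) to (2.0, 14.3), a distance of √(0.3² + 0.6²) ≈ 0.7.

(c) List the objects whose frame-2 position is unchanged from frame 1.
the brown hexagon, the brown star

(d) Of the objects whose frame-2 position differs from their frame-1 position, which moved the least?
the red cross

(moved 0.7)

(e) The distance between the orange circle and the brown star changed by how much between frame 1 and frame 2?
-3.1

Distance in frame 1: 9.4. Distance in frame 2: 6.3.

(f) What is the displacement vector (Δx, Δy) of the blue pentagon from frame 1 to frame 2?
(-0.7, -6.0)

The blue pentagon was at (4.1, 13.0) in frame 1 and (3.4, 7.0) in frame 2.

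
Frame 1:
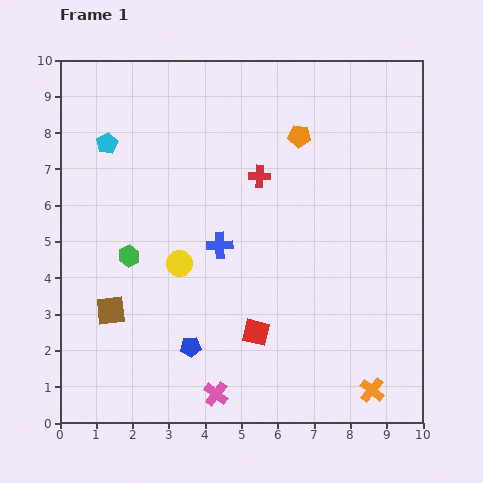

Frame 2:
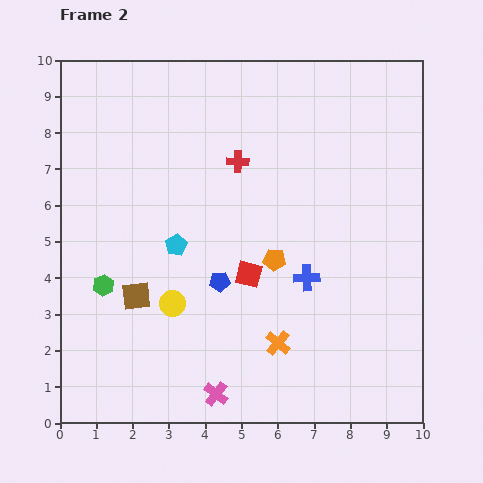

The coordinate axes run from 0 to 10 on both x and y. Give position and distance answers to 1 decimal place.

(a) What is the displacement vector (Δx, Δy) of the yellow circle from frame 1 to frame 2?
(-0.2, -1.1)

The yellow circle was at (3.3, 4.4) in frame 1 and (3.1, 3.3) in frame 2.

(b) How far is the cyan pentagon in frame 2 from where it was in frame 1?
3.4

The cyan pentagon moved from (1.3, 7.7) to (3.2, 4.9), a distance of √(1.9² + 2.8²) ≈ 3.4.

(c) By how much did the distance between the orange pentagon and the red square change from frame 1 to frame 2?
-4.7

Distance in frame 1: 5.5. Distance in frame 2: 0.8.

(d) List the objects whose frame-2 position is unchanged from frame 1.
the pink cross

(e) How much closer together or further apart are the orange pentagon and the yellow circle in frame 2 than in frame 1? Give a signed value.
-1.8

Distance in frame 1: 4.8. Distance in frame 2: 3.0.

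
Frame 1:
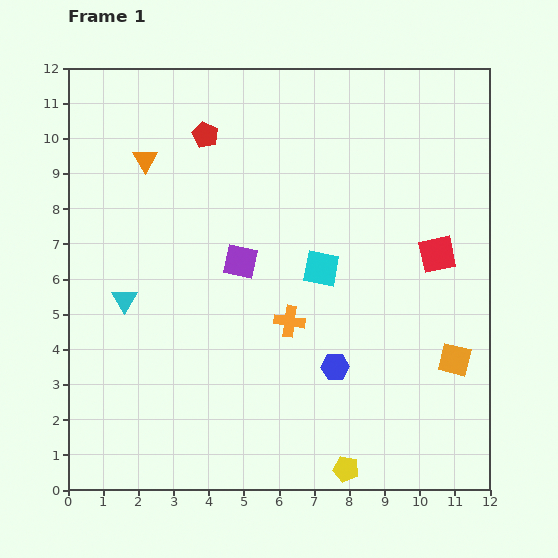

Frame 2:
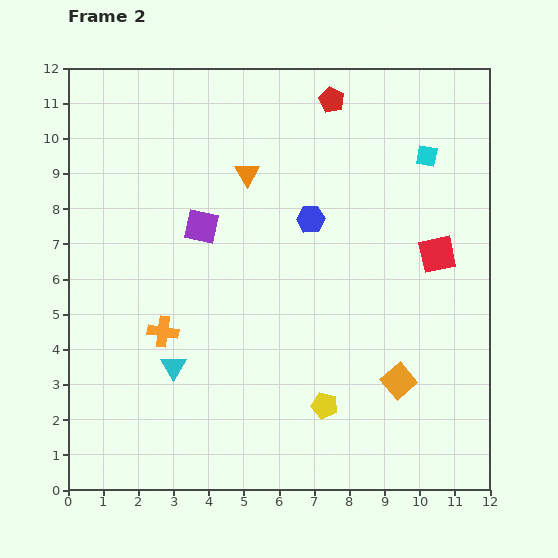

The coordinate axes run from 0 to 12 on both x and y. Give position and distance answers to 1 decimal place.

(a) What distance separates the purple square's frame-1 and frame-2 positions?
1.5

The purple square moved from (4.9, 6.5) to (3.8, 7.5), a distance of √(1.1² + 1.0²) ≈ 1.5.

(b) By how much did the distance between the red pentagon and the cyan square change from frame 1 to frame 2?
-1.9

Distance in frame 1: 5.0. Distance in frame 2: 3.1.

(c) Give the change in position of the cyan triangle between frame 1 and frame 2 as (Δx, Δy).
(1.4, -1.9)

The cyan triangle was at (1.6, 5.4) in frame 1 and (3.0, 3.5) in frame 2.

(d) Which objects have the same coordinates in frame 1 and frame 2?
the red square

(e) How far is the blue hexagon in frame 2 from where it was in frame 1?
4.3

The blue hexagon moved from (7.6, 3.5) to (6.9, 7.7), a distance of √(0.7² + 4.2²) ≈ 4.3.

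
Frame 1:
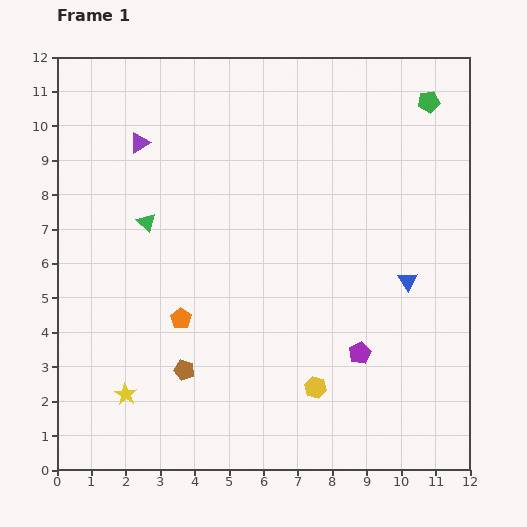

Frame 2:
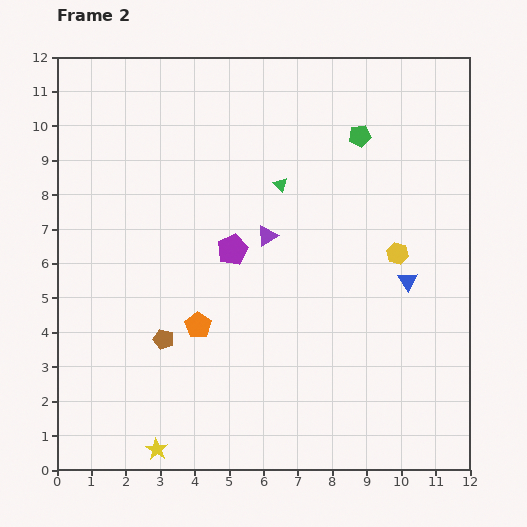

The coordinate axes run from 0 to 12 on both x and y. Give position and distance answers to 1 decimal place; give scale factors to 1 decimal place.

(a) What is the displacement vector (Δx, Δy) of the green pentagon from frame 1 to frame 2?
(-2.0, -1.0)

The green pentagon was at (10.8, 10.7) in frame 1 and (8.8, 9.7) in frame 2.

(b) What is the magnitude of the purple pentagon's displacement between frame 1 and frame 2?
4.8

The purple pentagon moved from (8.8, 3.4) to (5.1, 6.4), a distance of √(3.7² + 3.0²) ≈ 4.8.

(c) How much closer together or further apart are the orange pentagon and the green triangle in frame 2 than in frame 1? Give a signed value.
+1.8

Distance in frame 1: 3.0. Distance in frame 2: 4.8.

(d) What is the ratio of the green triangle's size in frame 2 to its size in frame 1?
0.7×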